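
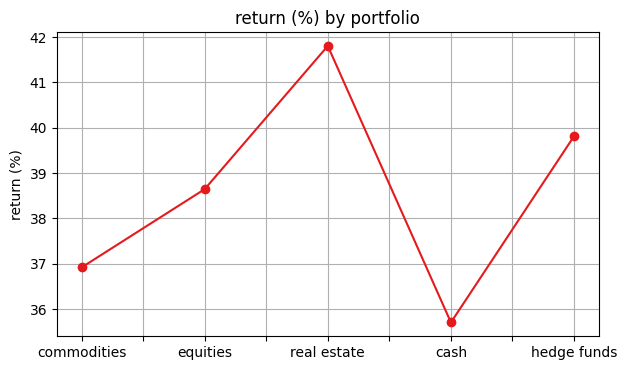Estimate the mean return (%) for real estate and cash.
(42 + 36) / 2 ≈ 39.

≈ 39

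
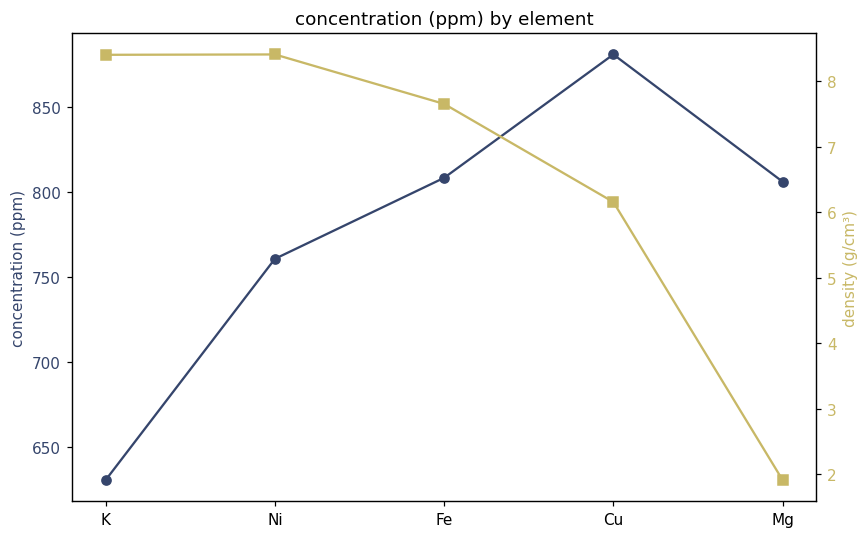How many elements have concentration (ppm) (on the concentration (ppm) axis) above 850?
Above 850: Cu.

1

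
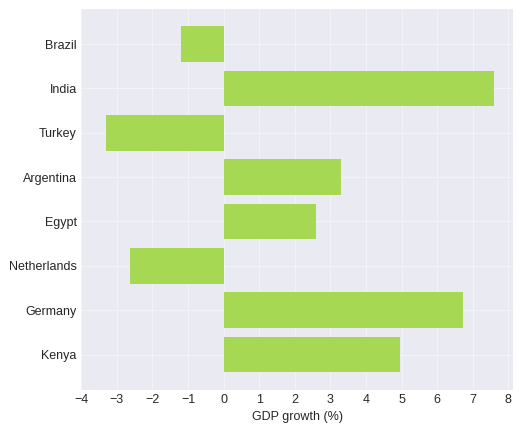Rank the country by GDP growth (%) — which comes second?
Germany

Top 3: India ≈ 8, Germany ≈ 7, Kenya ≈ 5.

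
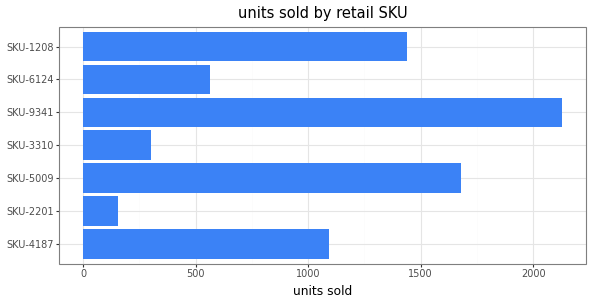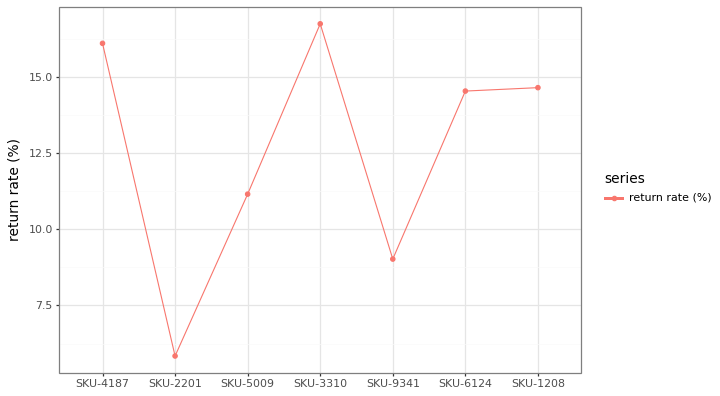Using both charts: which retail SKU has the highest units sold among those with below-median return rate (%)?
Chart 2 median return rate (%) ≈ 14; below-median retail SKUs: SKU-2201, SKU-5009, SKU-9341. Among those, SKU-9341 has the highest units sold (≈ 2200).

SKU-9341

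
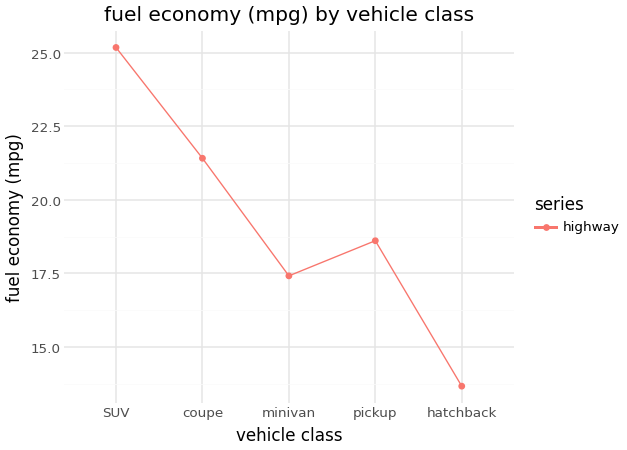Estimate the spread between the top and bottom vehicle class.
Max SUV ≈ 25, min hatchback ≈ 14; range ≈ 11.

≈ 11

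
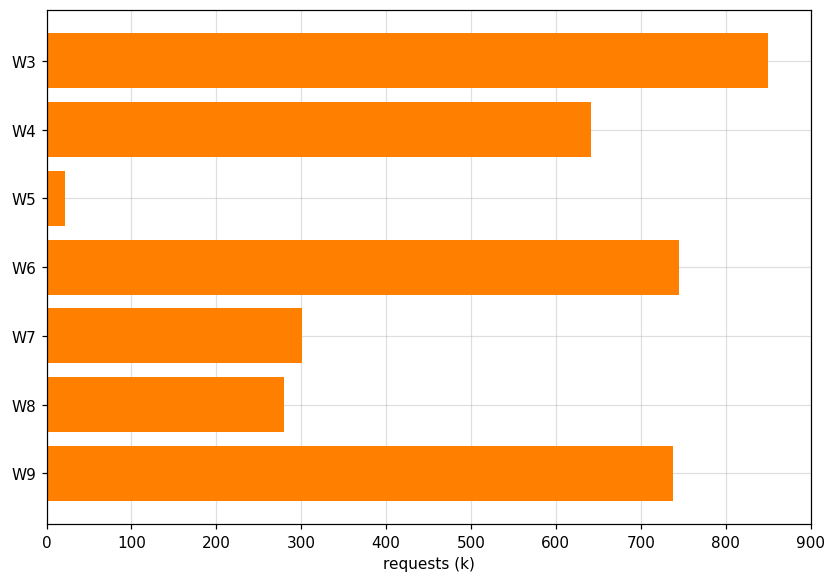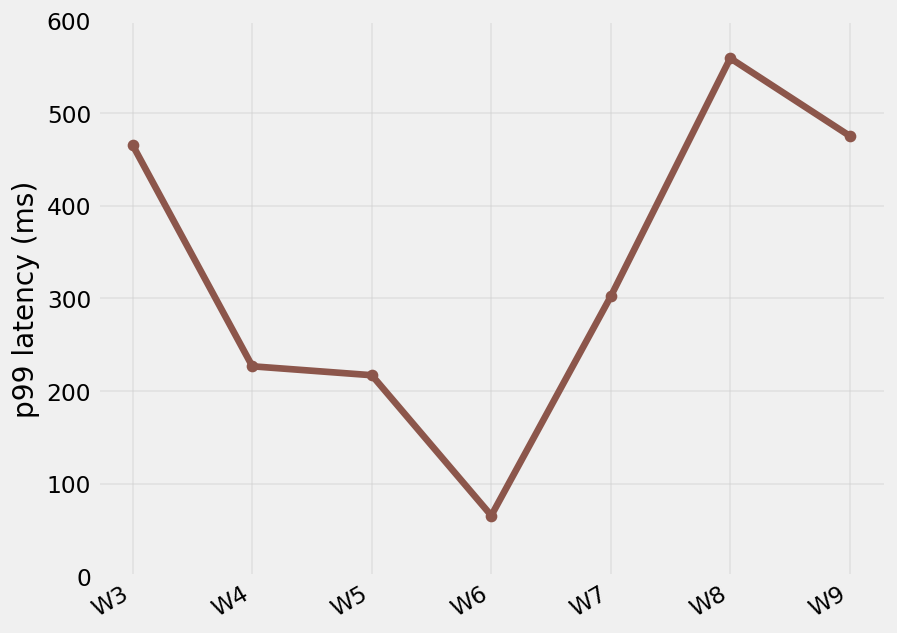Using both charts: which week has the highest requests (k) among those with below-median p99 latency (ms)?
W6

Chart 2 median p99 latency (ms) ≈ 300; below-median weeks: W4, W5, W6. Among those, W6 has the highest requests (k) (≈ 700).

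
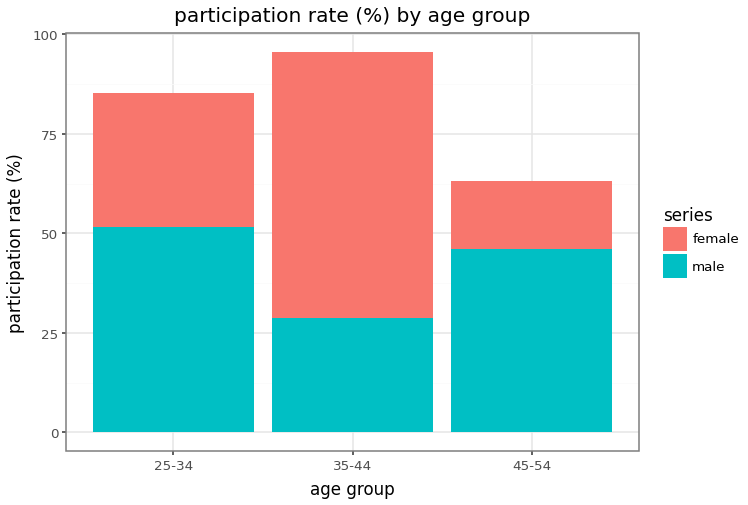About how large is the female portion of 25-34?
female top ≈ 90, bottom ≈ 50; segment ≈ 40.

≈ 40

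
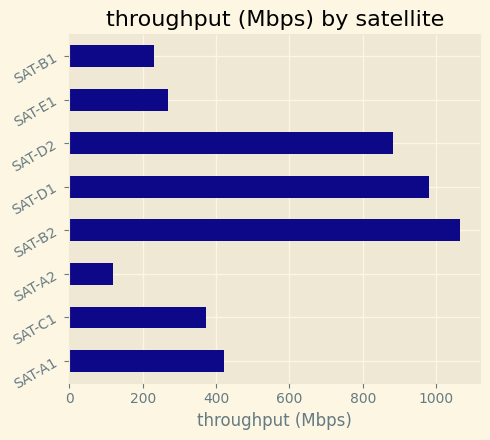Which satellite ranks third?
Top 4: SAT-B2 ≈ 1100, SAT-D1 ≈ 1000, SAT-D2 ≈ 900, SAT-A1 ≈ 400.

SAT-D2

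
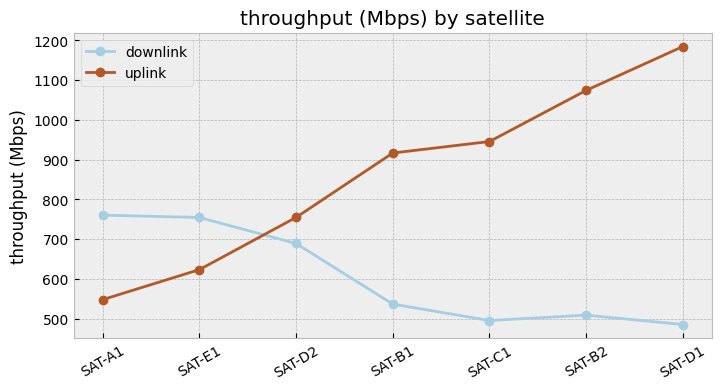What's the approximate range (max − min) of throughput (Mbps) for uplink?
Max SAT-D1 ≈ 1200, min SAT-A1 ≈ 500; range ≈ 700.

≈ 700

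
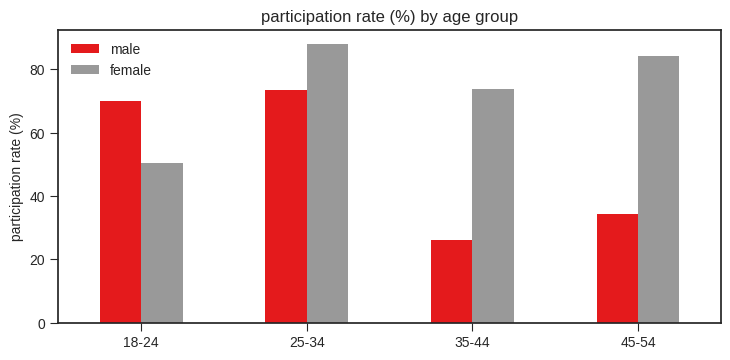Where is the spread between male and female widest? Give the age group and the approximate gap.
45-54: male ≈ 30, female ≈ 80 → gap ≈ 50. Next-largest (35-44) is only ≈ 40.

45-54, ≈ 50 %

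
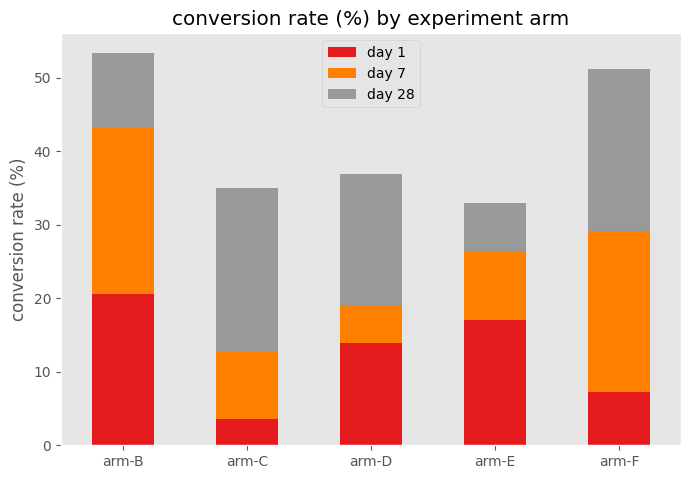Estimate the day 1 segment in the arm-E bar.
day 1 top ≈ 15, bottom ≈ 0; segment ≈ 15.

≈ 15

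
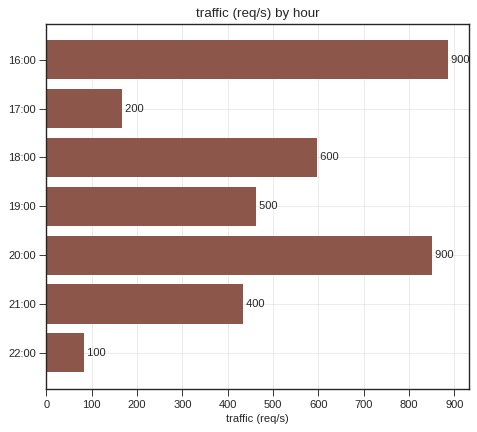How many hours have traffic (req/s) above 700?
2

Above 700: 16:00, 20:00.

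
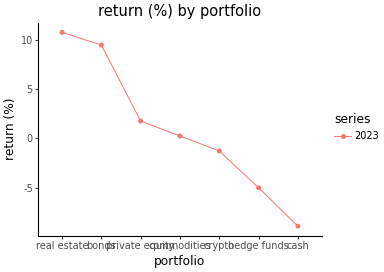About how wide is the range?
Max real estate ≈ 10, min cash ≈ -8; range ≈ 18.

≈ 18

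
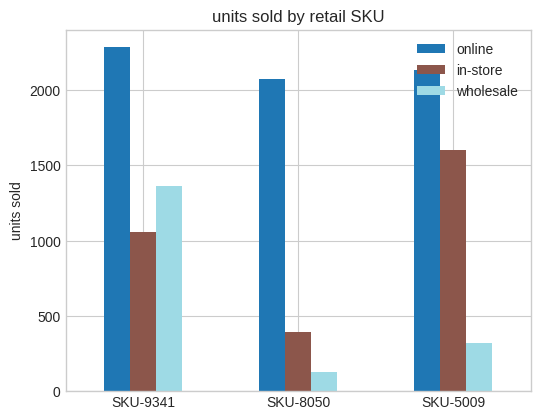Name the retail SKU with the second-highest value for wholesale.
SKU-5009

Top 3 for wholesale: SKU-9341 ≈ 1400, SKU-5009 ≈ 400, SKU-8050 ≈ 200.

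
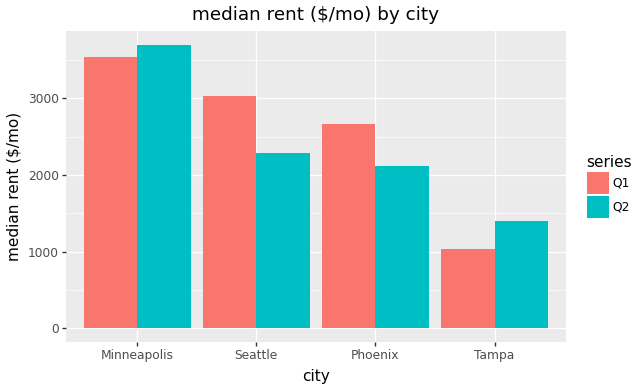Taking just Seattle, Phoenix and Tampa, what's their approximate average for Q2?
(2500 + 2000 + 1500) / 3 ≈ 2000.

≈ 2000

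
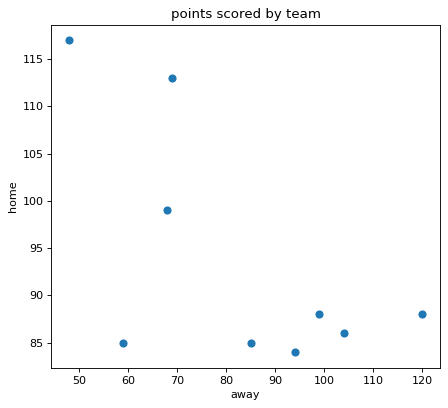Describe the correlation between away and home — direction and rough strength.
negative, moderate

Points are negatively correlated; moderate (|r| ≈ 0.6).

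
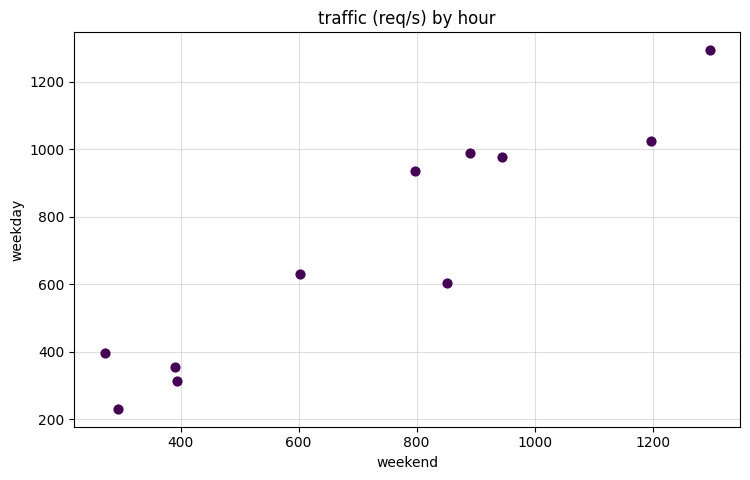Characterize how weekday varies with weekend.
positive, strong

Points are positively correlated; strong (|r| ≈ 0.9).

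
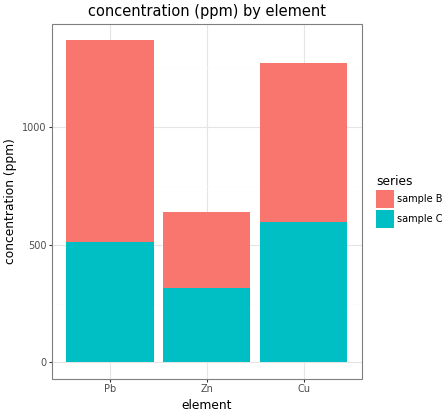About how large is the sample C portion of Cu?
sample C top ≈ 600, bottom ≈ 0; segment ≈ 600.

≈ 600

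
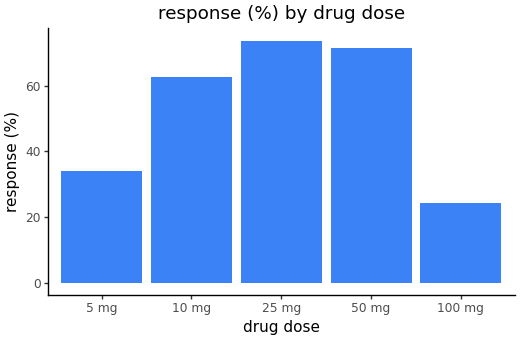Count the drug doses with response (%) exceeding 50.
3

Above 50: 10 mg, 25 mg, 50 mg.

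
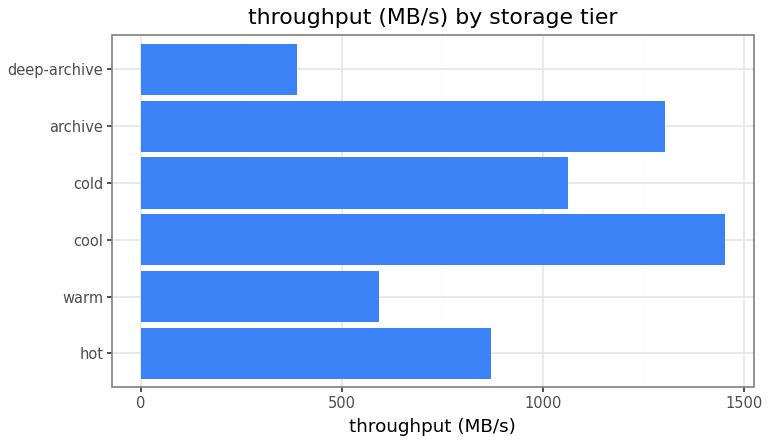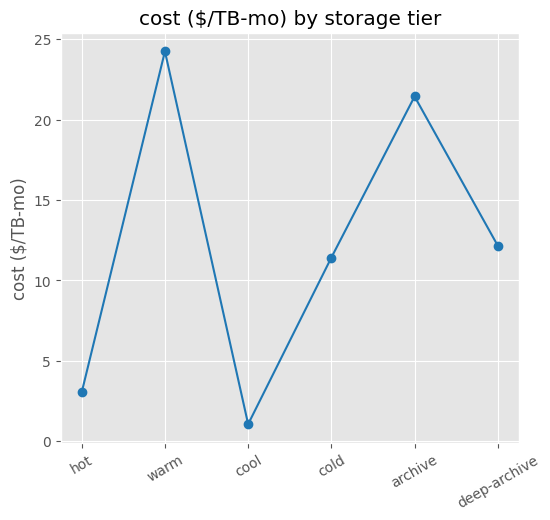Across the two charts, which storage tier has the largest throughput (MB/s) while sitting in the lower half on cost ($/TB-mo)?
Chart 2 median cost ($/TB-mo) ≈ 10; below-median storage tiers: hot, cool, cold. Among those, cool has the highest throughput (MB/s) (≈ 1400).

cool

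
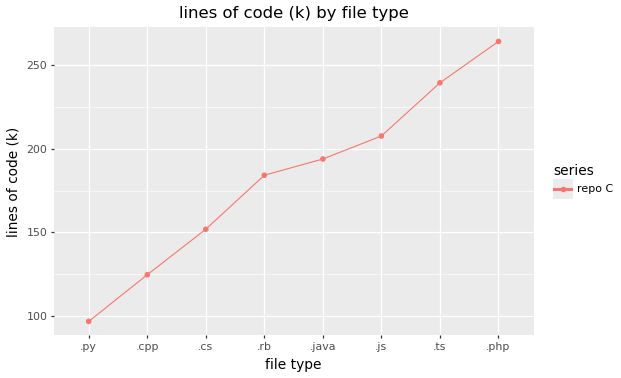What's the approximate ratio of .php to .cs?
≈ 1.62×

.php ≈ 260, .cs ≈ 160; 260/160 ≈ 1.62.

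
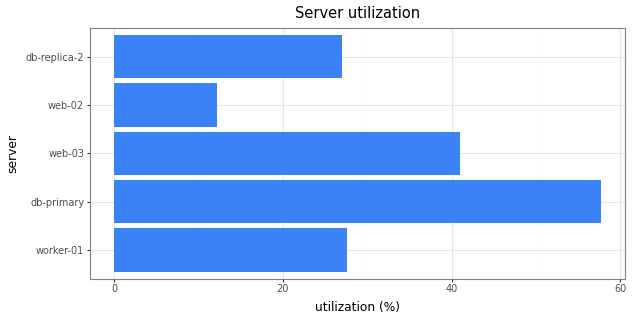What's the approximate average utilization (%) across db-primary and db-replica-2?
(60 + 25) / 2 ≈ 42.

≈ 42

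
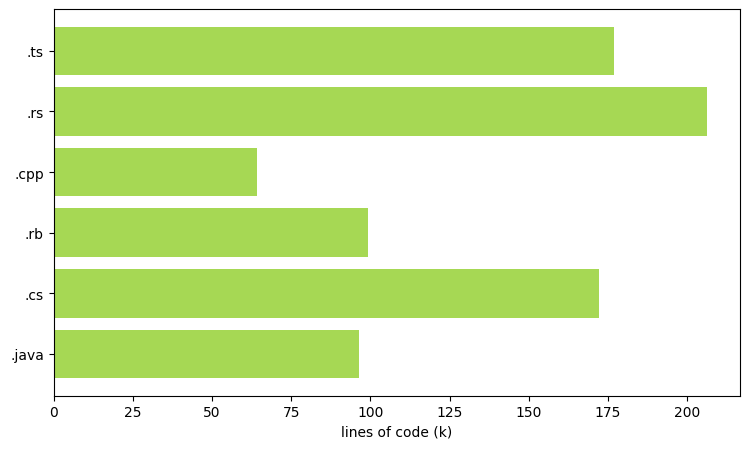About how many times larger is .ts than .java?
≈ 1.8×

.ts ≈ 180, .java ≈ 100; 180/100 ≈ 1.8.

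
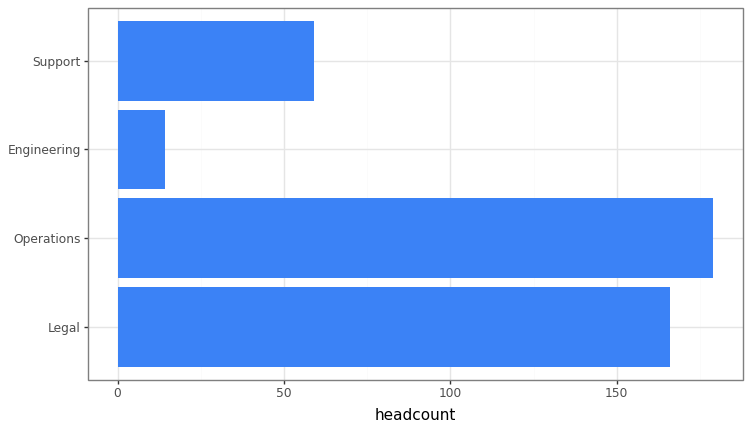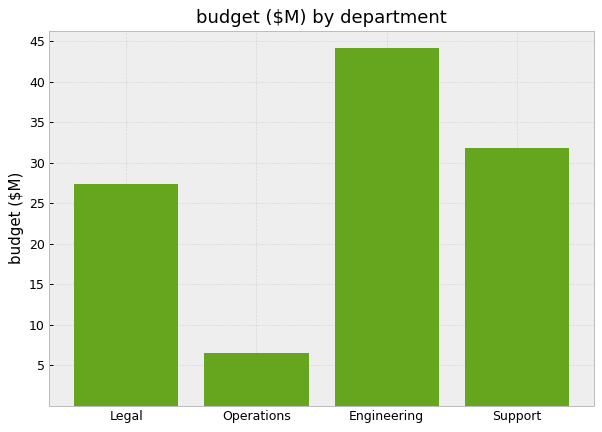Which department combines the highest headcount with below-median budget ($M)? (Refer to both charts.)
Operations

Chart 2 median budget ($M) ≈ 30; below-median departments: Legal, Operations. Among those, Operations has the highest headcount (≈ 180).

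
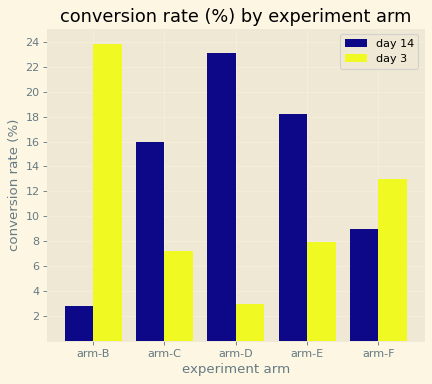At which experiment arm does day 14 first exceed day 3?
arm-B: day 14 ≈ 2 vs day 3 ≈ 24 (not yet); arm-C: day 14 ≈ 16 vs day 3 ≈ 8 (first crossover).

arm-C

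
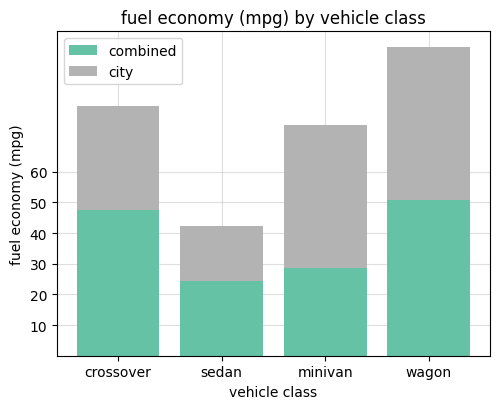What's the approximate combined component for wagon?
combined top ≈ 50, bottom ≈ 0; segment ≈ 50.

≈ 50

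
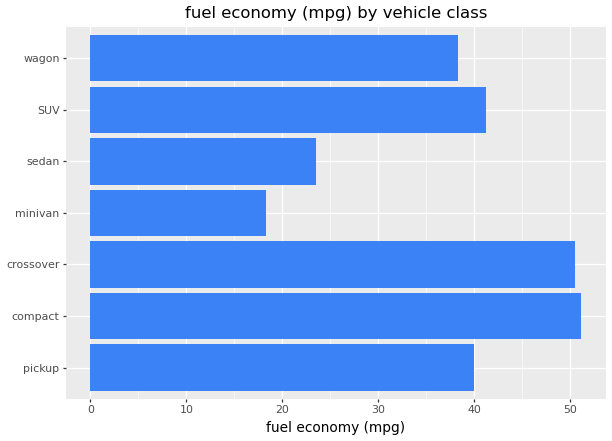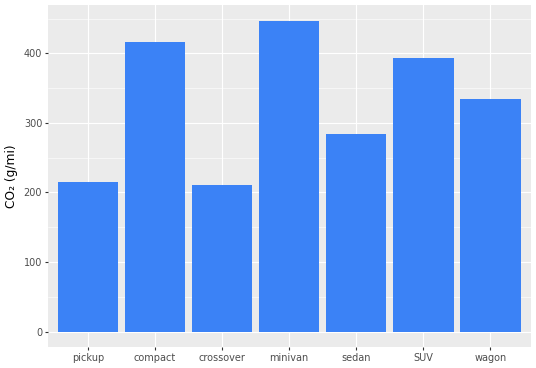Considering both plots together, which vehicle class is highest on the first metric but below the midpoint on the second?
crossover

Chart 2 median CO₂ (g/mi) ≈ 350; below-median vehicle classes: pickup, crossover, sedan. Among those, crossover has the highest fuel economy (mpg) (≈ 50).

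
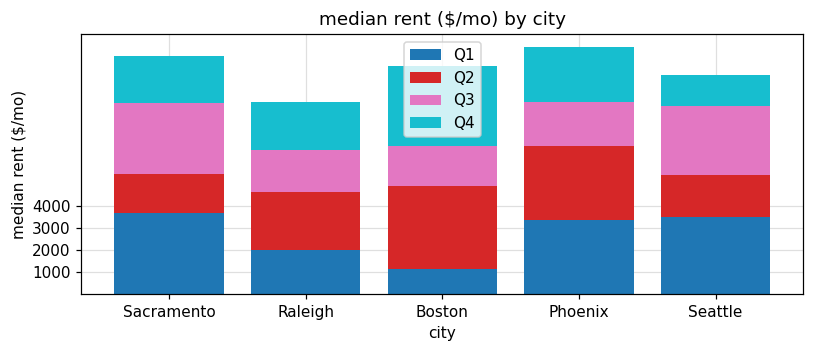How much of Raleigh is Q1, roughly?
≈ 2000

Q1 top ≈ 2000, bottom ≈ 0; segment ≈ 2000.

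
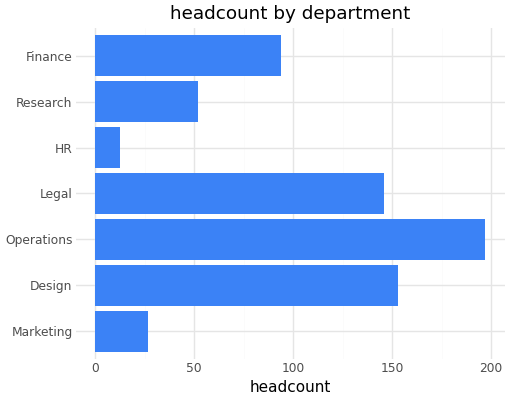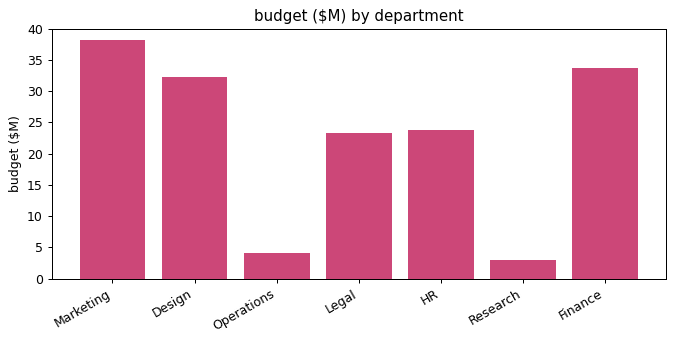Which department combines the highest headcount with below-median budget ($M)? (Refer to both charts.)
Chart 2 median budget ($M) ≈ 25; below-median departments: Operations, Legal, Research. Among those, Operations has the highest headcount (≈ 200).

Operations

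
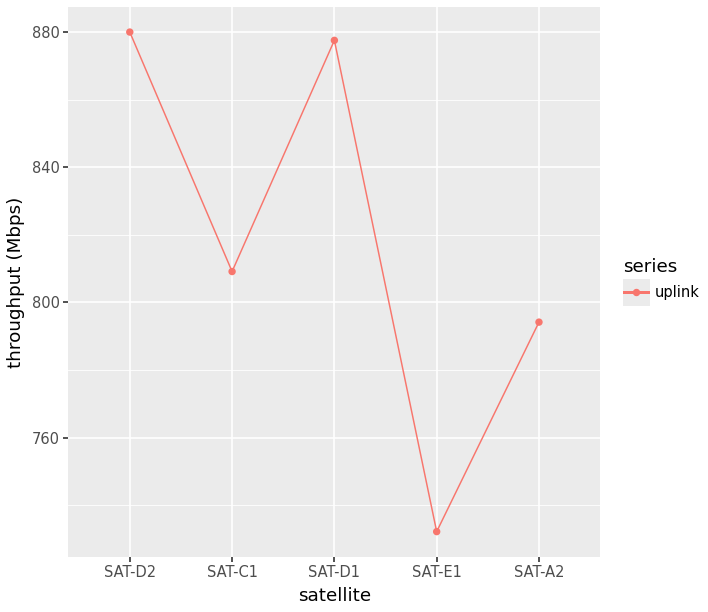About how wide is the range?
Max SAT-D2 ≈ 880, min SAT-E1 ≈ 740; range ≈ 140.

≈ 140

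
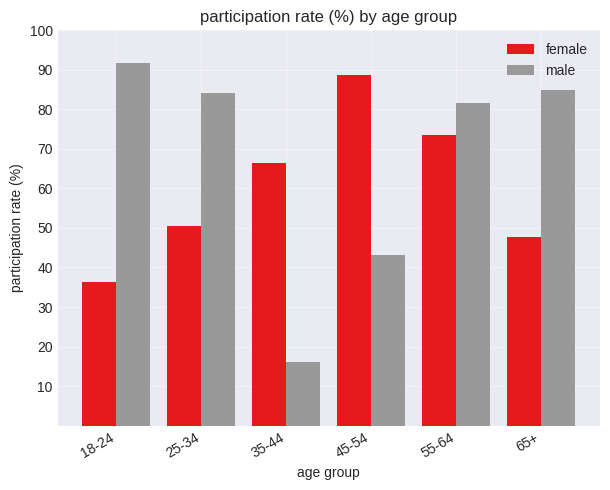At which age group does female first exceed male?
35-44

25-34: female ≈ 50 vs male ≈ 80 (not yet); 35-44: female ≈ 70 vs male ≈ 20 (first crossover).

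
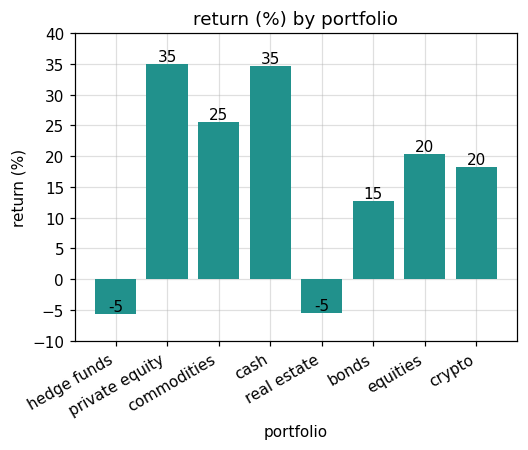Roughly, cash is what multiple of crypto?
cash ≈ 35, crypto ≈ 20; 35/20 ≈ 1.75.

≈ 1.75×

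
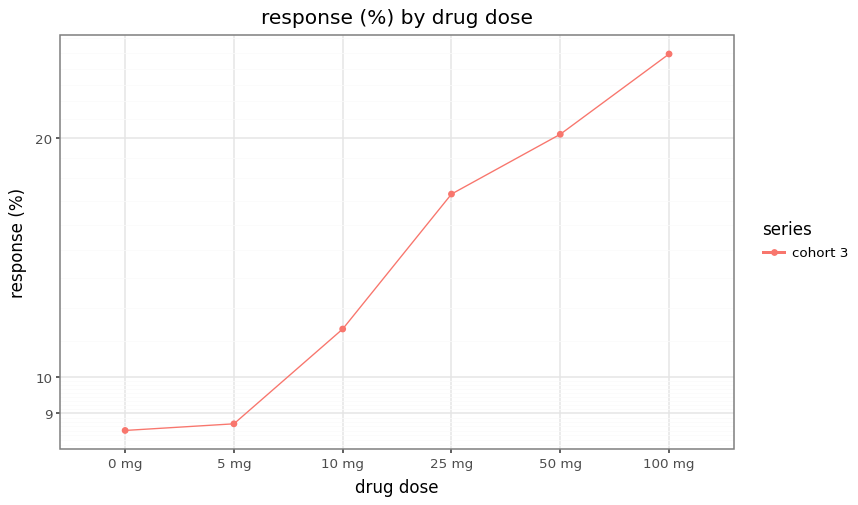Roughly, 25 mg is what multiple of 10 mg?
25 mg ≈ 16, 10 mg ≈ 12; 16/12 ≈ 1.33.

≈ 1.33×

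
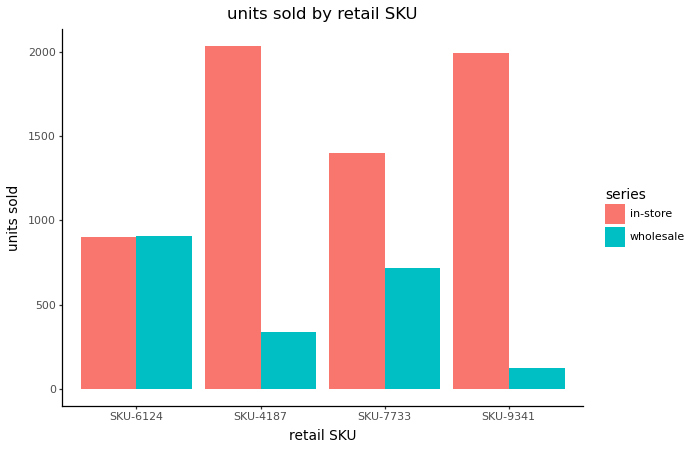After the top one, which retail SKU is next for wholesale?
SKU-7733

Top 3 for wholesale: SKU-6124 ≈ 1000, SKU-7733 ≈ 800, SKU-4187 ≈ 400.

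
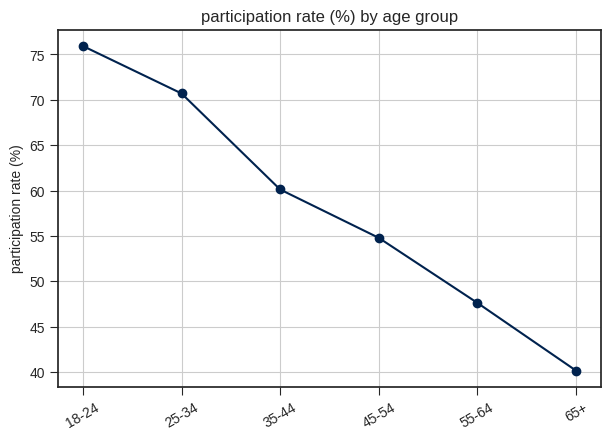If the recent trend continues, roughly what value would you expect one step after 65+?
≈ 32.5

Last three: 55, 50, 40 → slope ≈ -7.5/step → next ≈ 32.5.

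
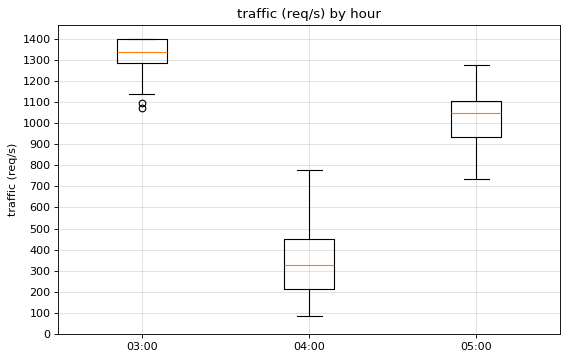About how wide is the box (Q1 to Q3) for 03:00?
≈ 100

Q3 ≈ 1400, Q1 ≈ 1300; IQR ≈ 100.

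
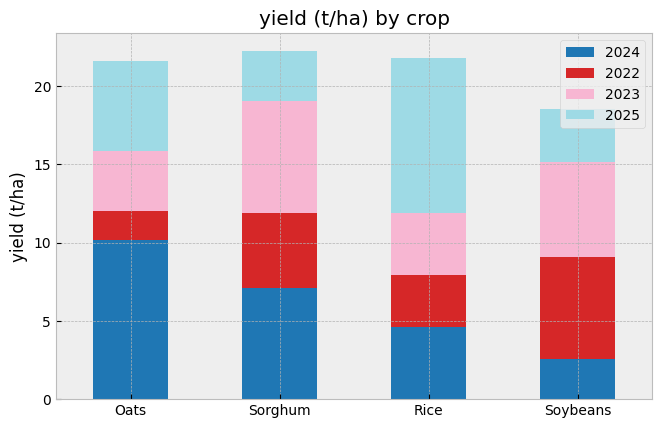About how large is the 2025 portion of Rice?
2025 top ≈ 22, bottom ≈ 12; segment ≈ 10.

≈ 10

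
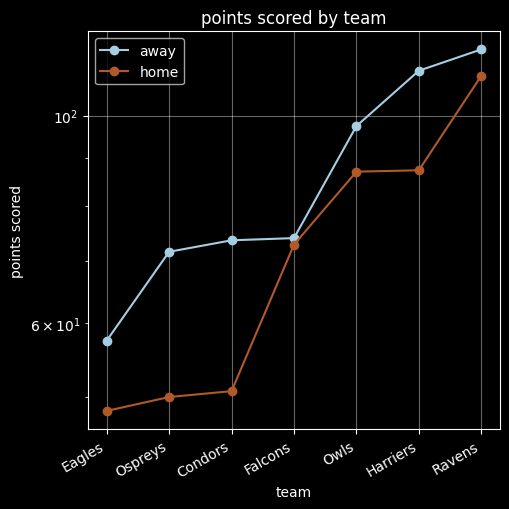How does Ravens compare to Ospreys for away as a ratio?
Ravens ≈ 120, Ospreys ≈ 70; 120/70 ≈ 1.71.

≈ 1.71×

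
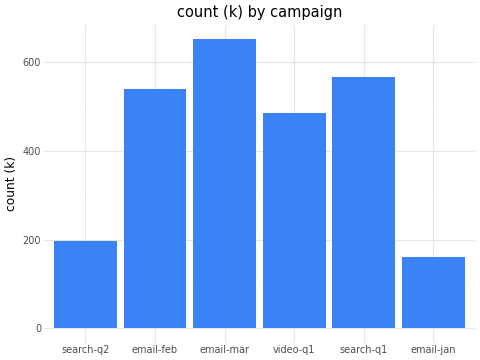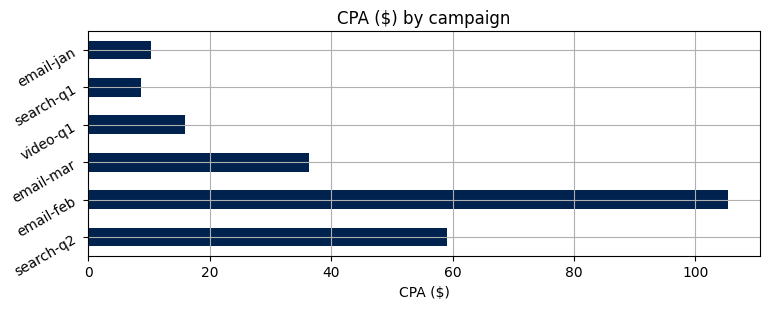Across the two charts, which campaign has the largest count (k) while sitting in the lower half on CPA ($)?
search-q1

Chart 2 median CPA ($) ≈ 30; below-median campaigns: video-q1, search-q1, email-jan. Among those, search-q1 has the highest count (k) (≈ 600).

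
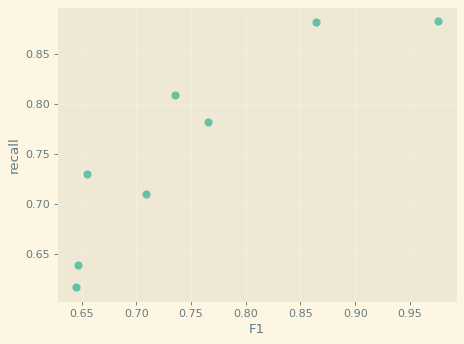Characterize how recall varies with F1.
positive, strong

Points are positively correlated; strong (|r| ≈ 0.9).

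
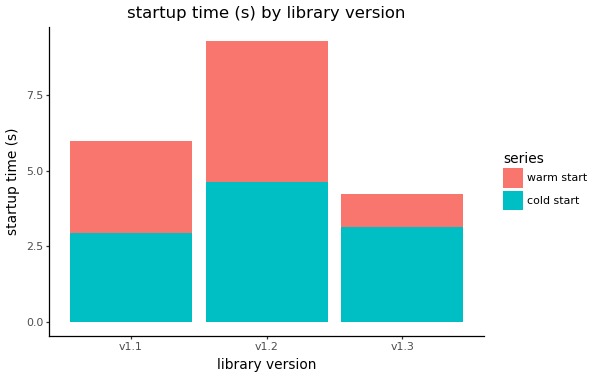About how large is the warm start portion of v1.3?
warm start top ≈ 4, bottom ≈ 3; segment ≈ 1.

≈ 1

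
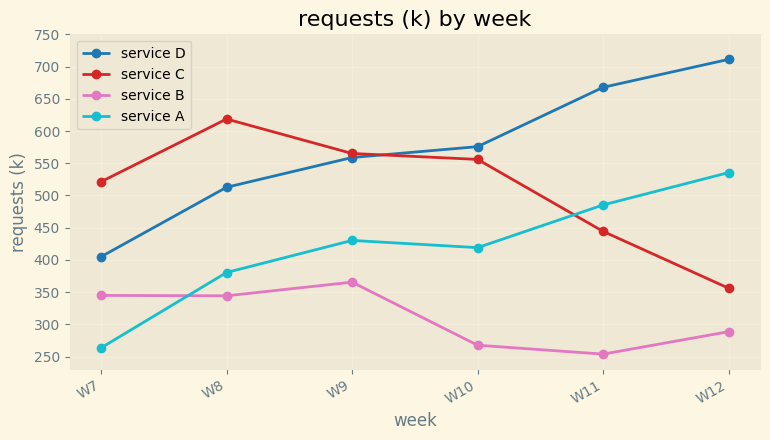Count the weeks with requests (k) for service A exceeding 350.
Above 350: W8, W9, W10, W11, W12.

5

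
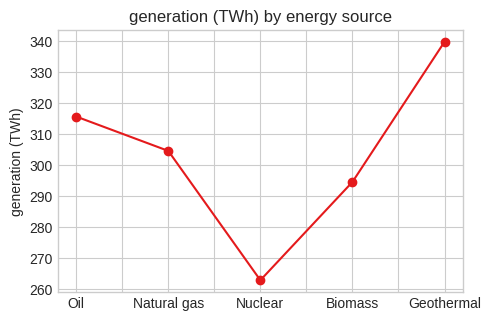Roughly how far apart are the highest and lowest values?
≈ 80

Max Geothermal ≈ 340, min Nuclear ≈ 260; range ≈ 80.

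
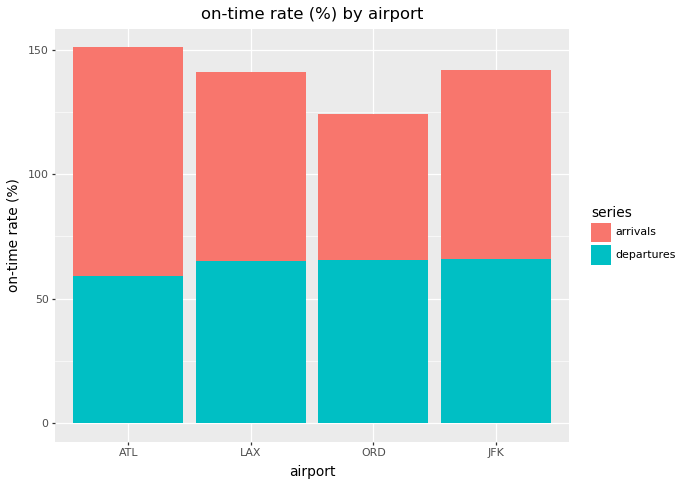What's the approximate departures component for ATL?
departures top ≈ 60, bottom ≈ 0; segment ≈ 60.

≈ 60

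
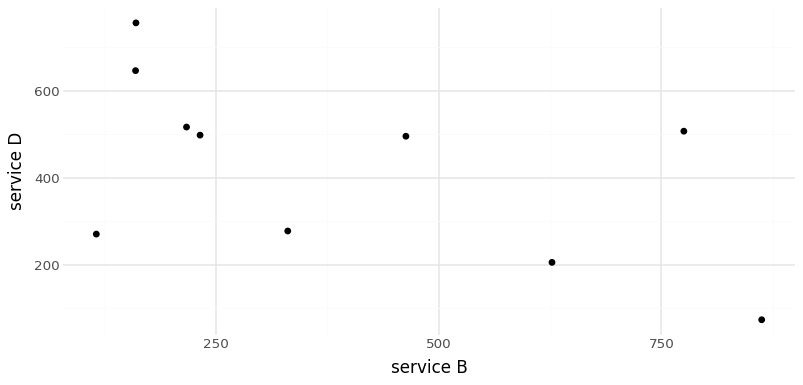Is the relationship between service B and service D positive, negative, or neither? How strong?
Points are negatively correlated; moderate (|r| ≈ 0.5).

negative, moderate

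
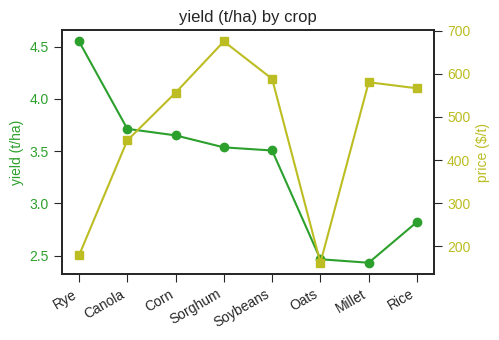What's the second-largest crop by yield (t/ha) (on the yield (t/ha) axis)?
Top 3 (on the yield (t/ha) axis): Rye ≈ 4.6, Canola ≈ 3.8, Corn ≈ 3.6.

Canola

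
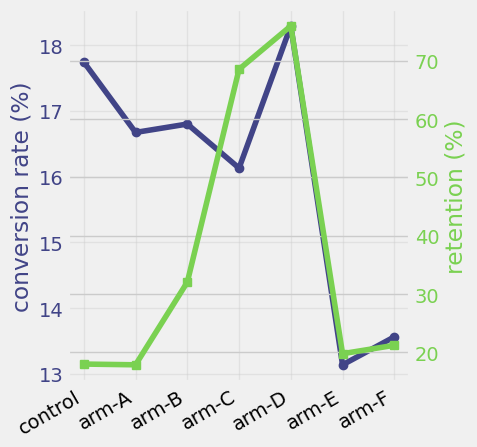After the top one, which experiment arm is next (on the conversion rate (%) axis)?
Top 3 (on the conversion rate (%) axis): arm-D ≈ 18.5, control ≈ 17.5, arm-B ≈ 17.0.

control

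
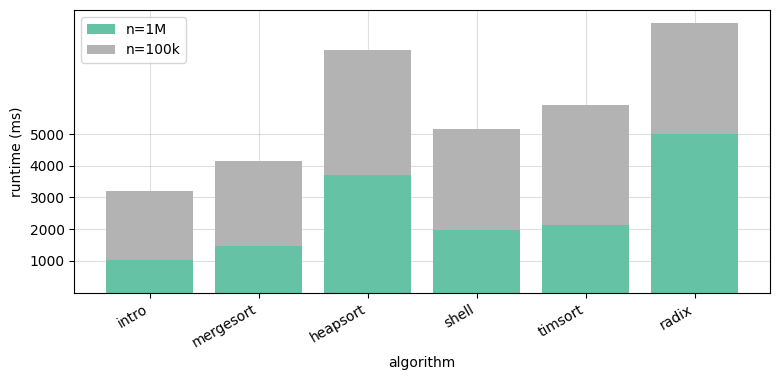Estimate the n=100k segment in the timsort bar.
n=100k top ≈ 6000, bottom ≈ 2000; segment ≈ 4000.

≈ 4000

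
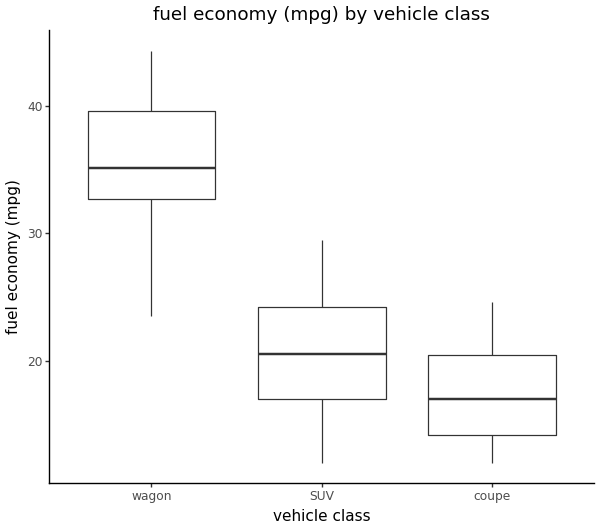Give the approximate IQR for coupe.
Q3 ≈ 20, Q1 ≈ 14; IQR ≈ 6.

≈ 6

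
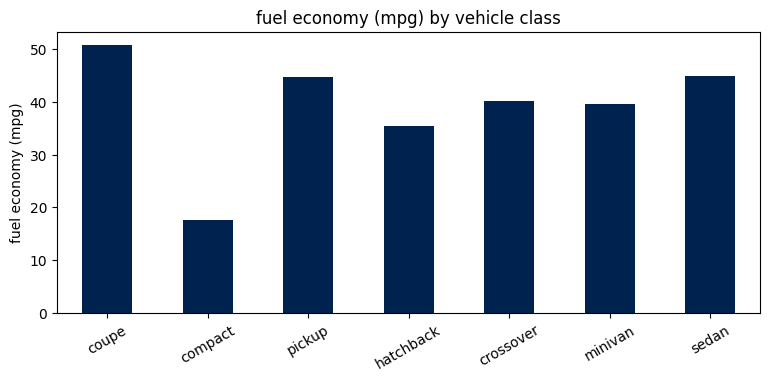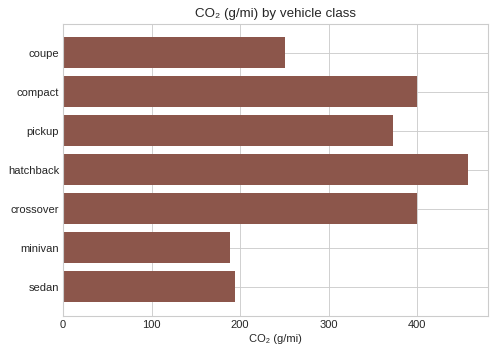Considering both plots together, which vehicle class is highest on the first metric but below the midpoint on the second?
coupe

Chart 2 median CO₂ (g/mi) ≈ 350; below-median vehicle classes: coupe, minivan, sedan. Among those, coupe has the highest fuel economy (mpg) (≈ 50).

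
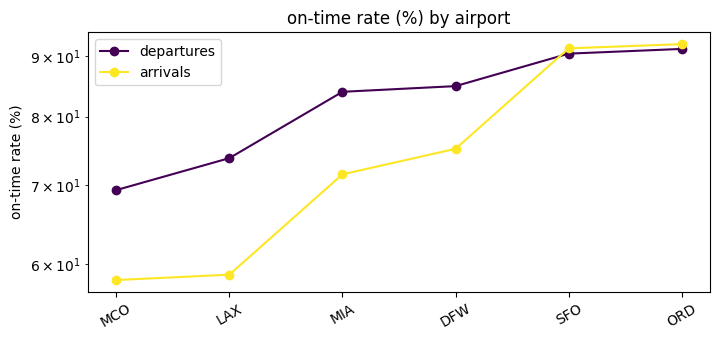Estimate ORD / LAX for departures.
≈ 1.2×

ORD ≈ 90, LAX ≈ 75; 90/75 ≈ 1.2.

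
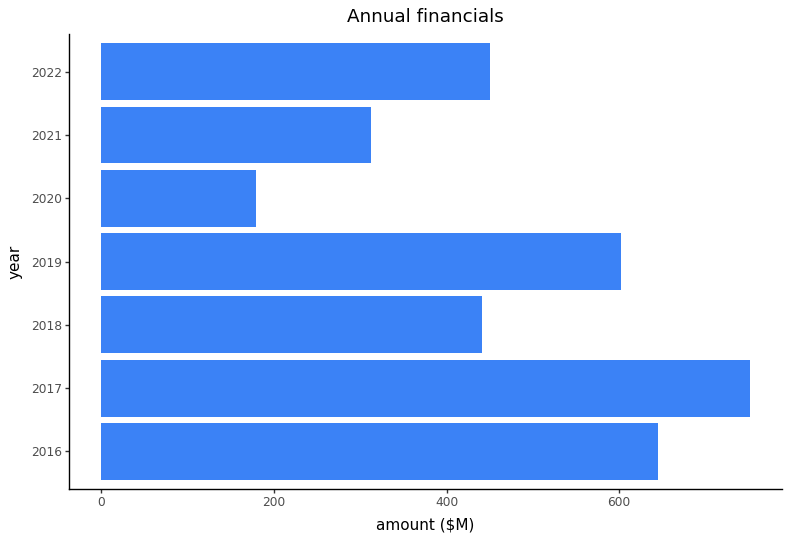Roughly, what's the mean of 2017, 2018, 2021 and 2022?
(800 + 400 + 300 + 500) / 4 ≈ 500.

≈ 500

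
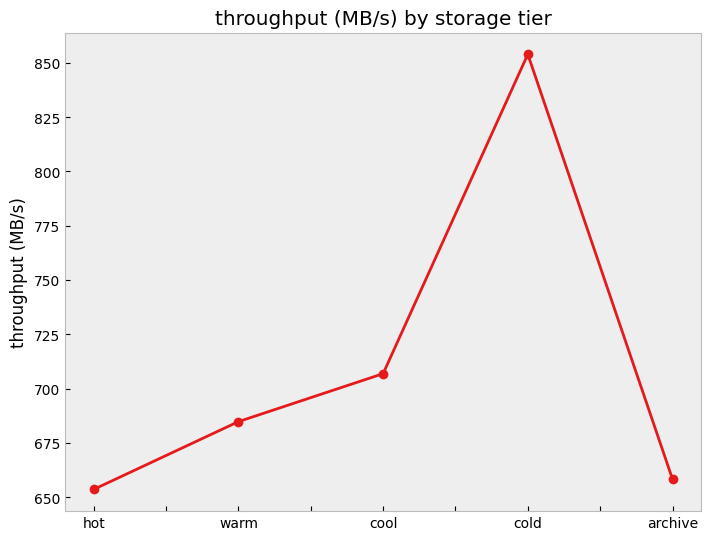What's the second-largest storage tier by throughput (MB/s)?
cool

Top 3: cold ≈ 860, cool ≈ 700, warm ≈ 680.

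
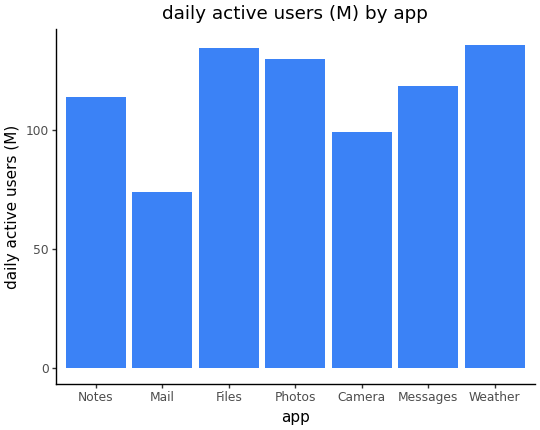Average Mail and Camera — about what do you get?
≈ 90

(80 + 100) / 2 ≈ 90.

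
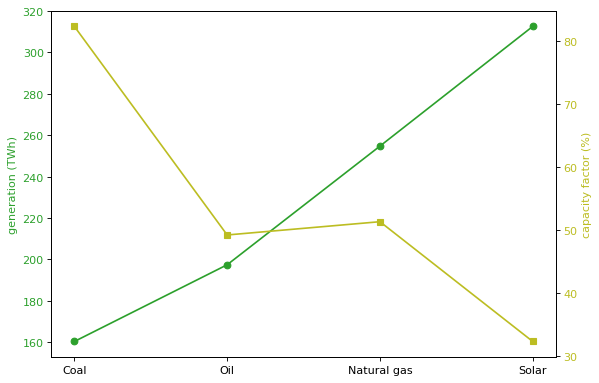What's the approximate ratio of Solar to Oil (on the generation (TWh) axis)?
Solar ≈ 320, Oil ≈ 200; 320/200 ≈ 1.6.

≈ 1.6×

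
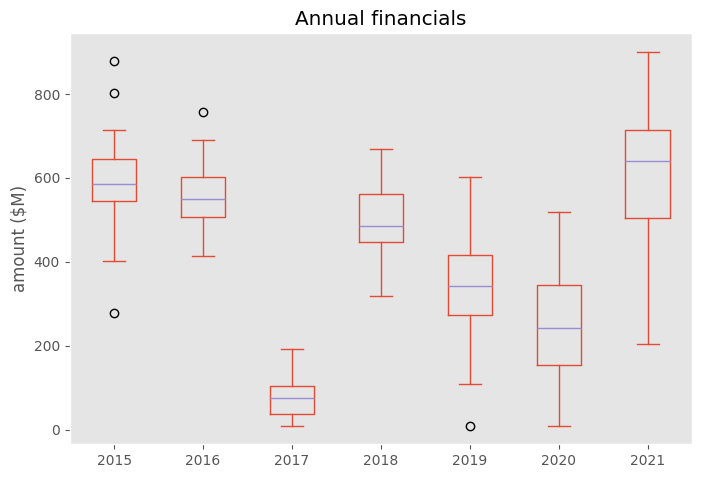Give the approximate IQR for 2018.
≈ 100

Q3 ≈ 550, Q1 ≈ 450; IQR ≈ 100.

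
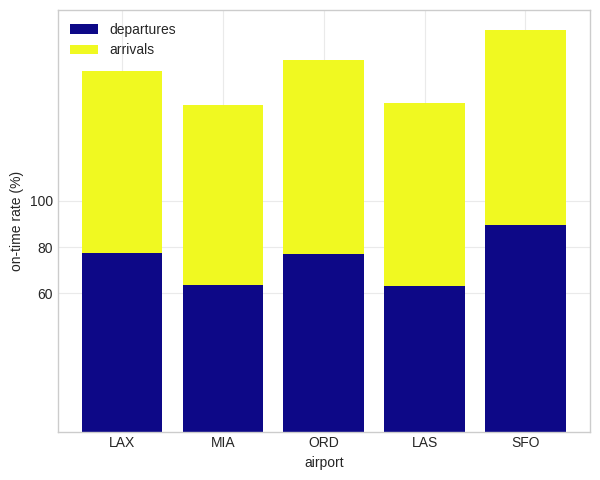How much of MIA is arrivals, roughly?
≈ 80

arrivals top ≈ 140, bottom ≈ 60; segment ≈ 80.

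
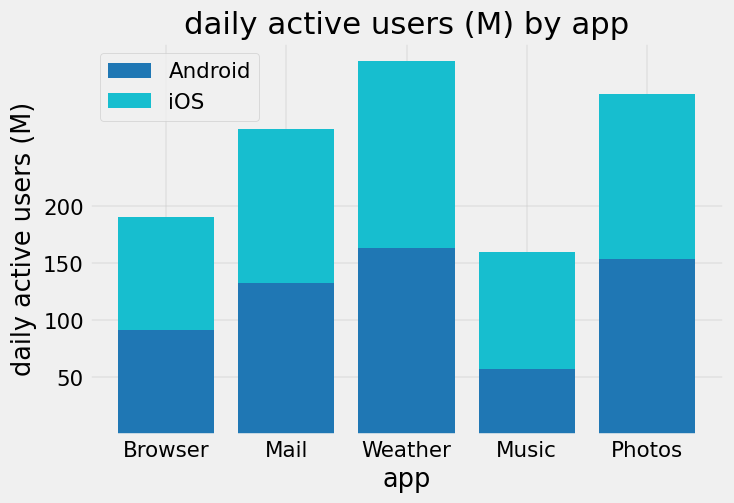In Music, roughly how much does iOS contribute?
iOS top ≈ 150, bottom ≈ 50; segment ≈ 100.

≈ 100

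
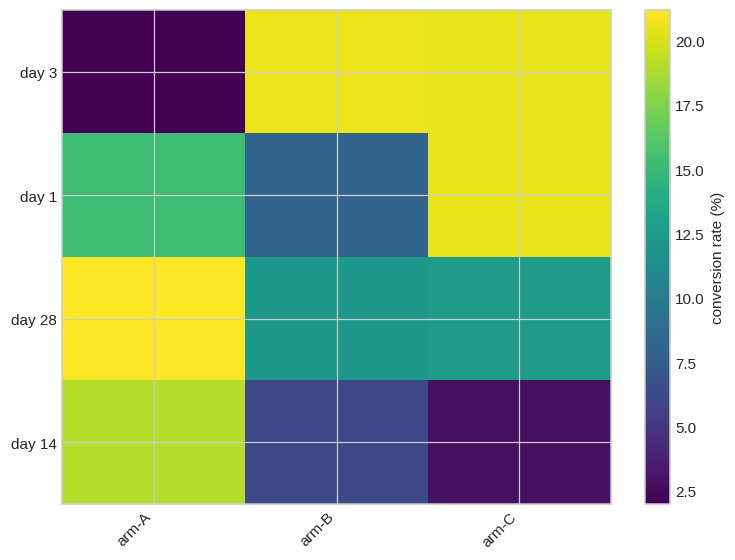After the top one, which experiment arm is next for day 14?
Top 3 for day 14: arm-A ≈ 20, arm-B ≈ 6, arm-C ≈ 2.

arm-B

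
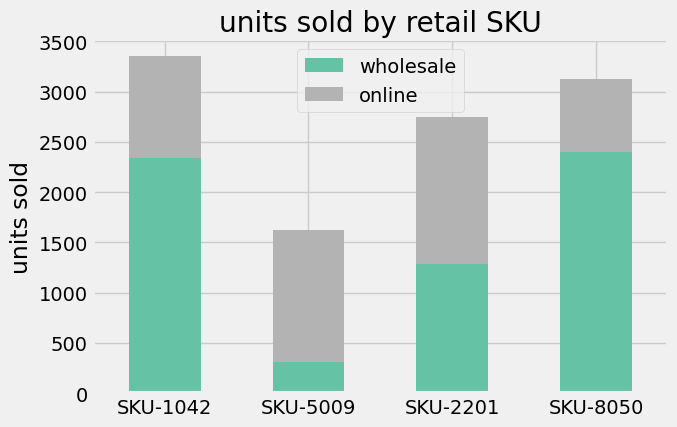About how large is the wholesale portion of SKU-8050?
≈ 2500

wholesale top ≈ 2500, bottom ≈ 0; segment ≈ 2500.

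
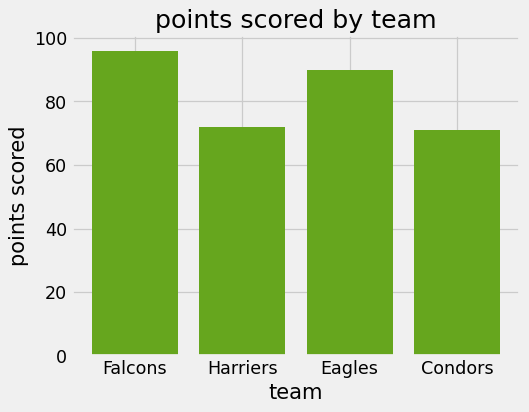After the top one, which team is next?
Eagles

Top 3: Falcons ≈ 100, Eagles ≈ 90, Harriers ≈ 70.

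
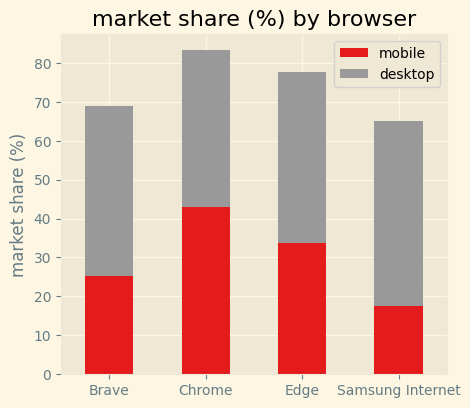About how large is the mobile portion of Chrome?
≈ 40

mobile top ≈ 40, bottom ≈ 0; segment ≈ 40.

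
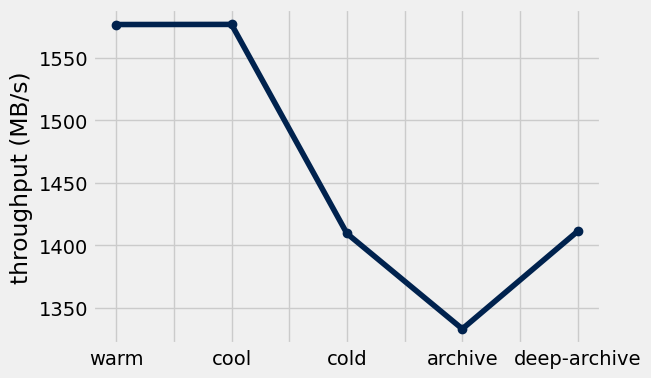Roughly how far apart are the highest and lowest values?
≈ 250

Max cool ≈ 1575, min archive ≈ 1325; range ≈ 250.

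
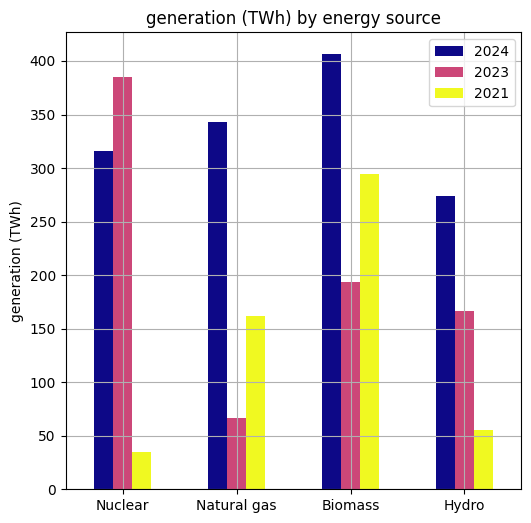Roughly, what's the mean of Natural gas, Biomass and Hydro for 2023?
≈ 133

(50 + 200 + 150) / 3 ≈ 133.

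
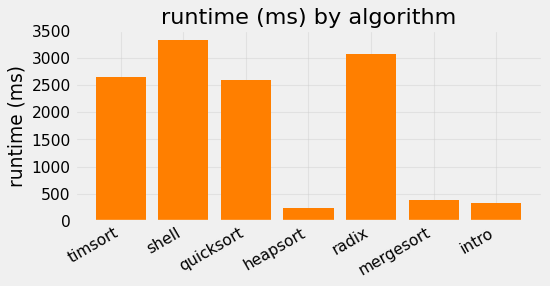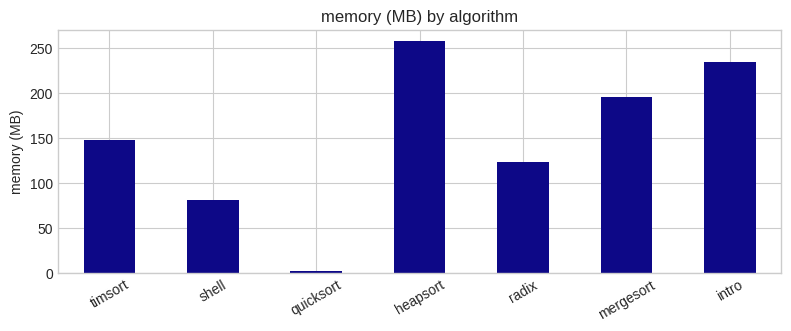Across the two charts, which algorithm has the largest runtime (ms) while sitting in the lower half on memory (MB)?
Chart 2 median memory (MB) ≈ 150; below-median algorithms: shell, quicksort, radix. Among those, shell has the highest runtime (ms) (≈ 3500).

shell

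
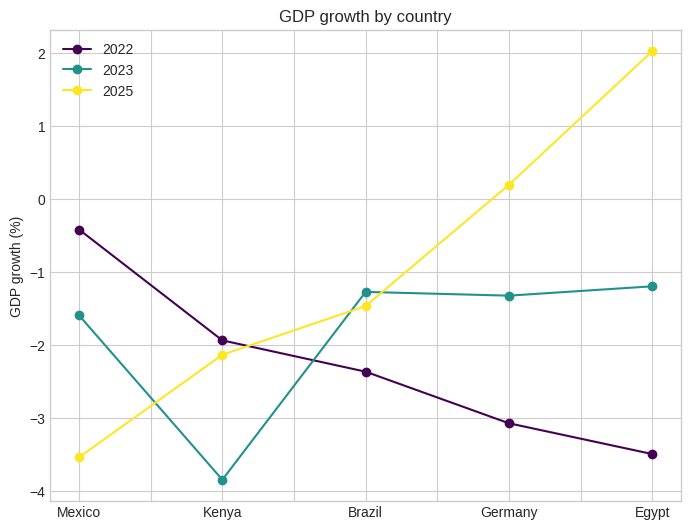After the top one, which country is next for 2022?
Top 3 for 2022: Mexico ≈ -0.5, Kenya ≈ -2.0, Brazil ≈ -2.5.

Kenya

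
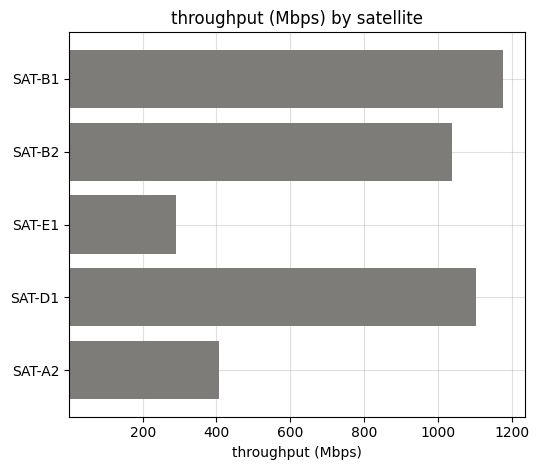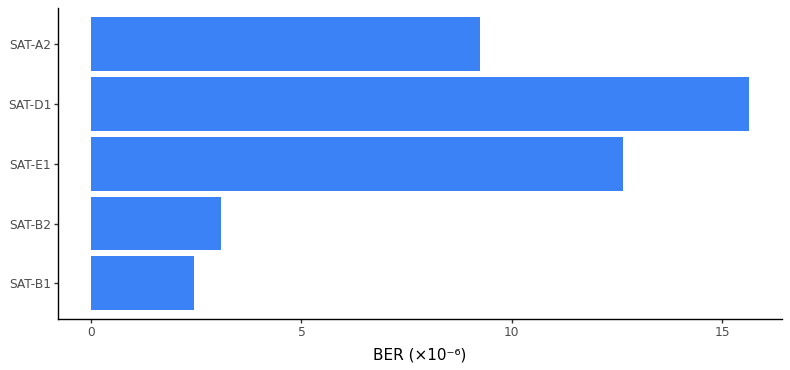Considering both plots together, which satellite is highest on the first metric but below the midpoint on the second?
SAT-B1

Chart 2 median BER (×10⁻⁶) ≈ 10; below-median satellites: SAT-B1, SAT-B2. Among those, SAT-B1 has the highest throughput (Mbps) (≈ 1200).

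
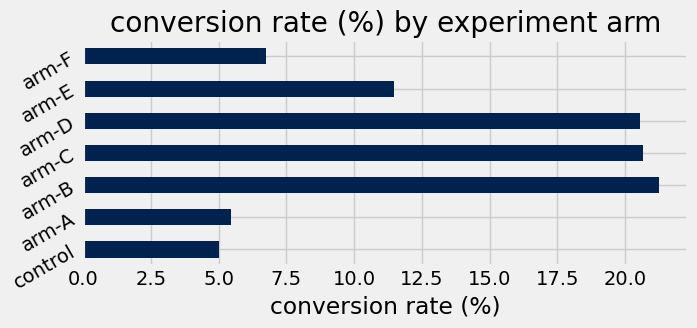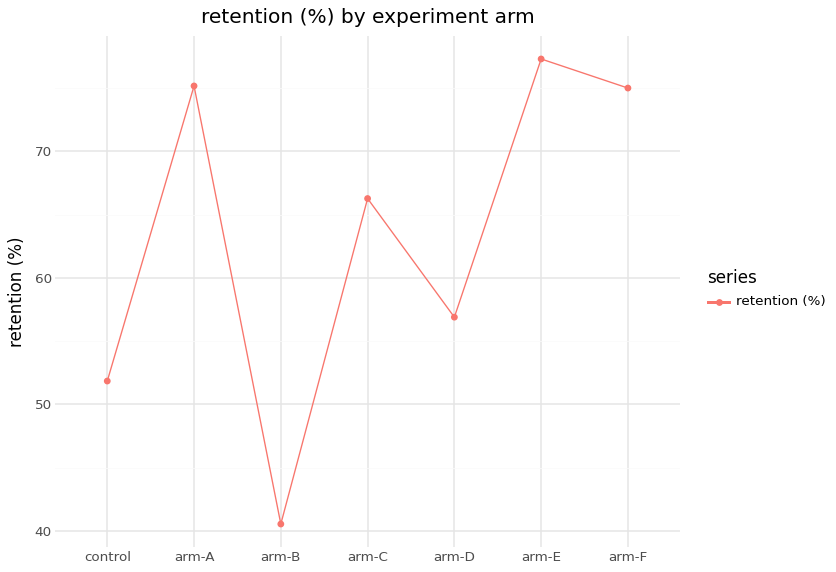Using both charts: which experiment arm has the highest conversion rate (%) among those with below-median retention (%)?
arm-B

Chart 2 median retention (%) ≈ 70; below-median experiment arms: control, arm-B, arm-D. Among those, arm-B has the highest conversion rate (%) (≈ 22).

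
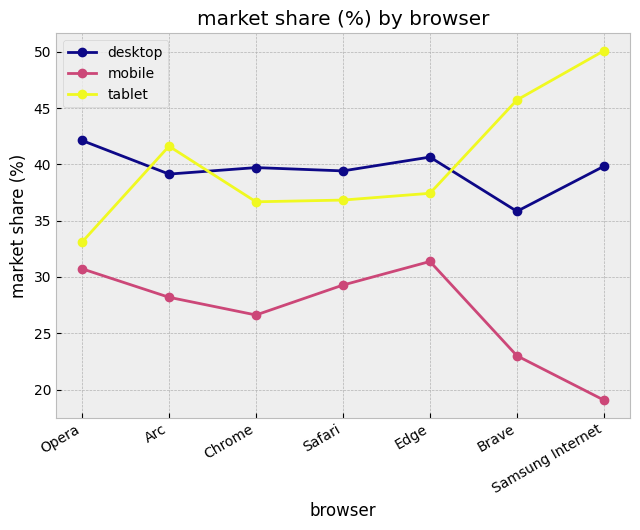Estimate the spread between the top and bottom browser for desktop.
Max Opera ≈ 40, min Brave ≈ 35; range ≈ 5.

≈ 5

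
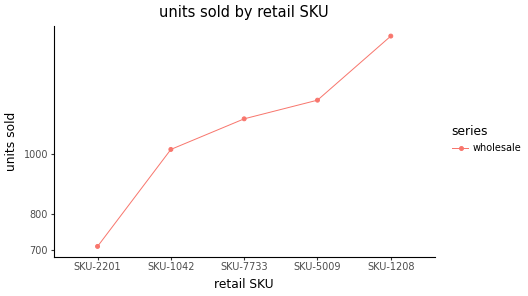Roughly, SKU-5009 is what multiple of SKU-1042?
SKU-5009 ≈ 1200, SKU-1042 ≈ 1000; 1200/1000 ≈ 1.2.

≈ 1.2×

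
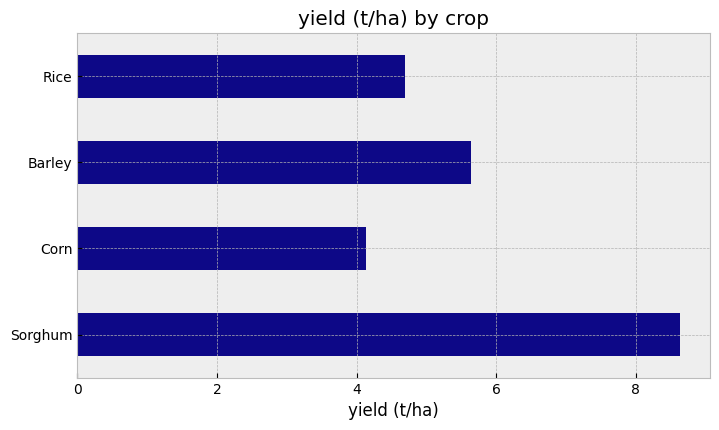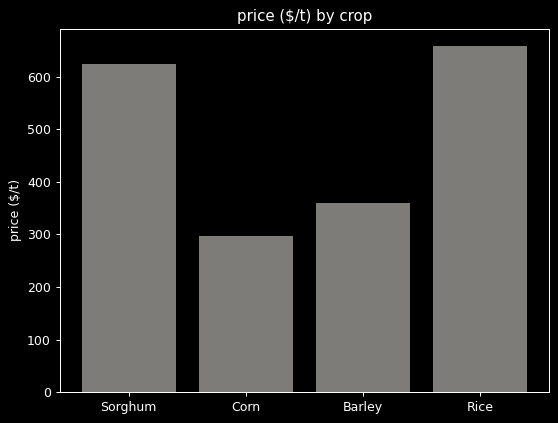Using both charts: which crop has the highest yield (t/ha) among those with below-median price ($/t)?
Chart 2 median price ($/t) ≈ 500; below-median crops: Corn, Barley. Among those, Barley has the highest yield (t/ha) (≈ 6).

Barley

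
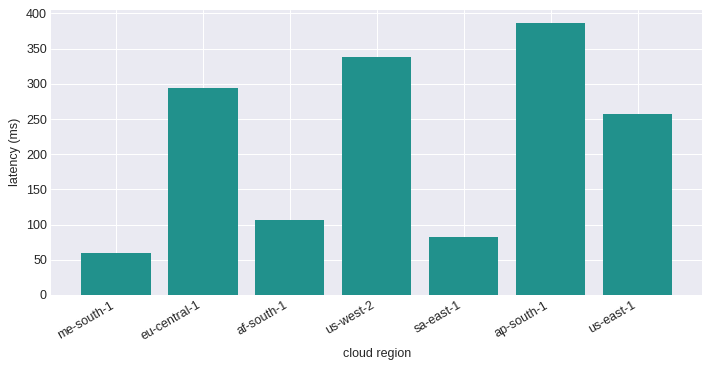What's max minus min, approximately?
≈ 350

Max ap-south-1 ≈ 400, min me-south-1 ≈ 50; range ≈ 350.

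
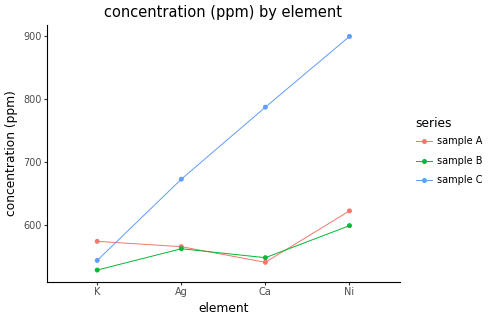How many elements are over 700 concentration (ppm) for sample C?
2

Above 700: Ca, Ni.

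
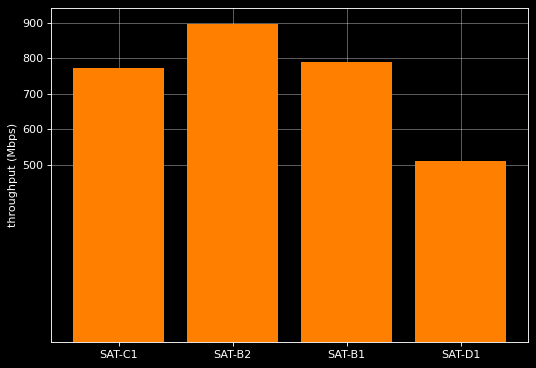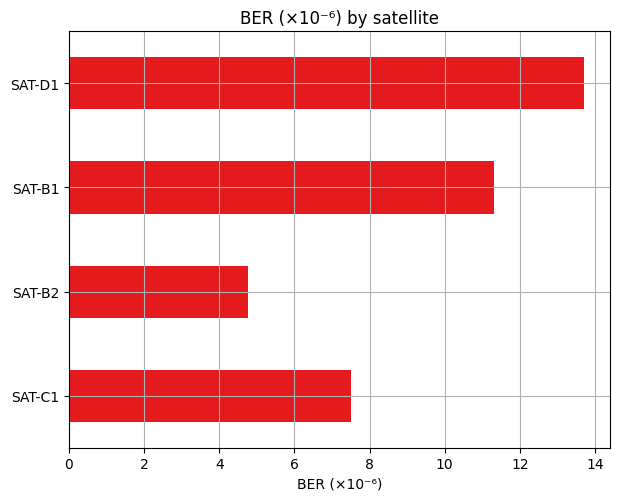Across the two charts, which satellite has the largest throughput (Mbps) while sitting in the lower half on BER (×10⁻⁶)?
Chart 2 median BER (×10⁻⁶) ≈ 10; below-median satellites: SAT-C1, SAT-B2. Among those, SAT-B2 has the highest throughput (Mbps) (≈ 900).

SAT-B2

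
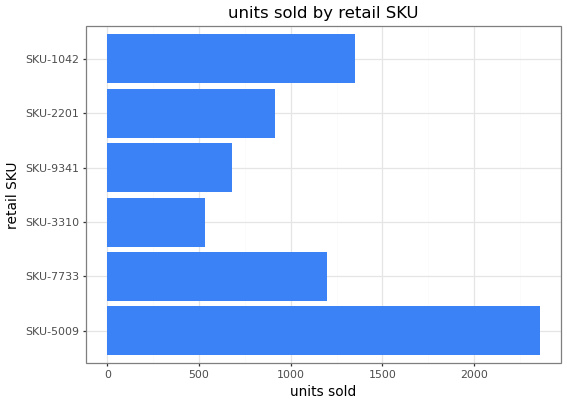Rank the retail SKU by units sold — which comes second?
Top 3: SKU-5009 ≈ 2400, SKU-1042 ≈ 1400, SKU-7733 ≈ 1200.

SKU-1042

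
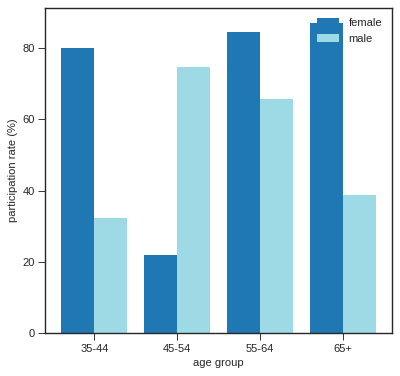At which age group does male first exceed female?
45-54

35-44: male ≈ 30 vs female ≈ 80 (not yet); 45-54: male ≈ 70 vs female ≈ 20 (first crossover).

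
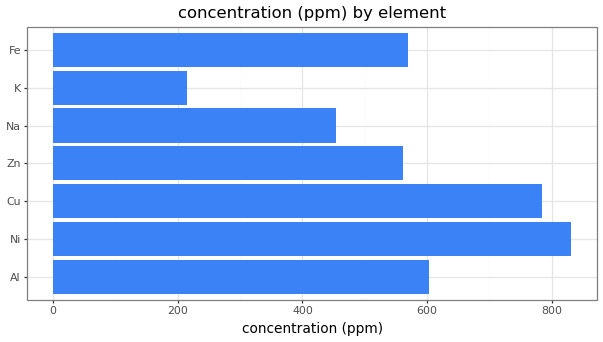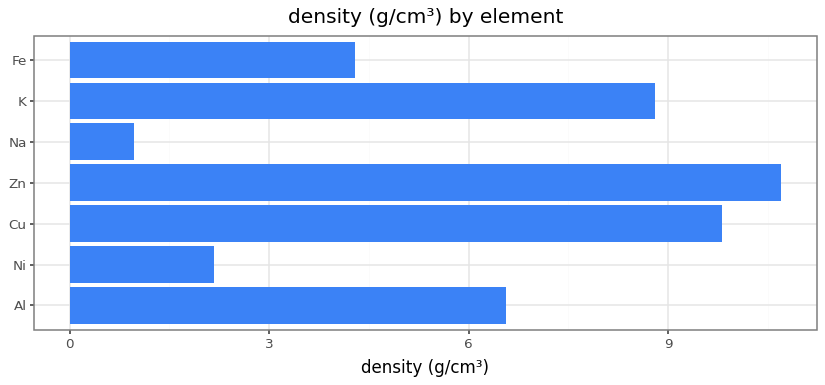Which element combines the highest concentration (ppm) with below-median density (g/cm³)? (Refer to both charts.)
Chart 2 median density (g/cm³) ≈ 7; below-median elements: Ni, Na, Fe. Among those, Ni has the highest concentration (ppm) (≈ 800).

Ni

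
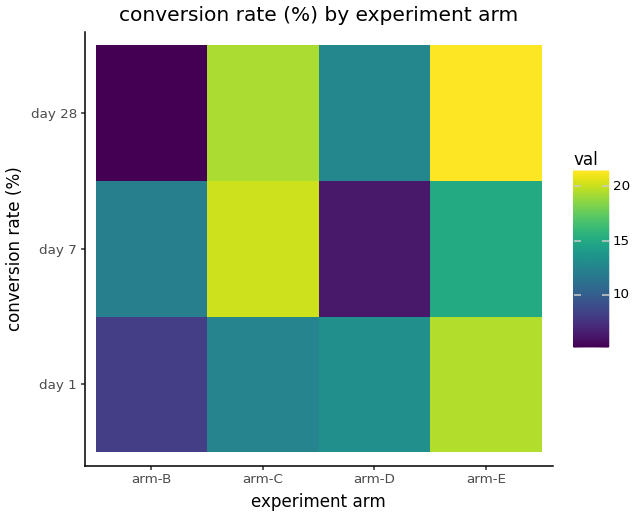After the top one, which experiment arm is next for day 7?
arm-E

Top 3 for day 7: arm-C ≈ 20, arm-E ≈ 16, arm-B ≈ 12.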